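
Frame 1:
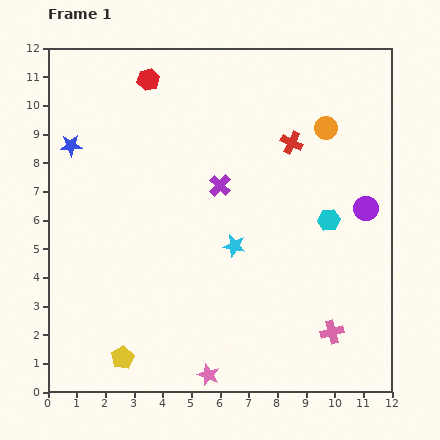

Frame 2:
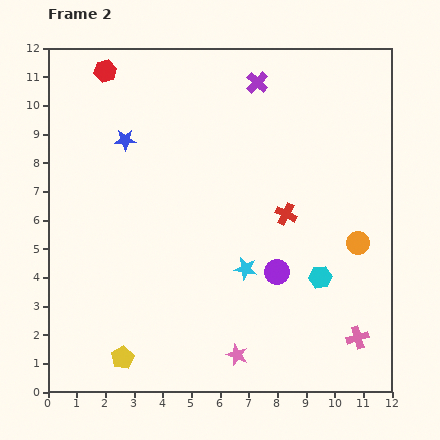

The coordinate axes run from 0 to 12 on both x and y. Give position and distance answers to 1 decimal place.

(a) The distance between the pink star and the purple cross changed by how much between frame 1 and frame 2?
+2.9

Distance in frame 1: 6.6. Distance in frame 2: 9.5.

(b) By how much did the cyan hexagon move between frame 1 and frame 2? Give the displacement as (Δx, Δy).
(-0.3, -2.0)

The cyan hexagon was at (9.8, 6.0) in frame 1 and (9.5, 4.0) in frame 2.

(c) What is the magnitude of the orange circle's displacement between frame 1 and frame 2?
4.1

The orange circle moved from (9.7, 9.2) to (10.8, 5.2), a distance of √(1.1² + 4.0²) ≈ 4.1.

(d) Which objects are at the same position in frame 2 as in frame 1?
the yellow pentagon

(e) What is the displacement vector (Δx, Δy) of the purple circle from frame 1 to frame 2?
(-3.1, -2.2)

The purple circle was at (11.1, 6.4) in frame 1 and (8.0, 4.2) in frame 2.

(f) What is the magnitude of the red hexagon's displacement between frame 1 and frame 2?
1.5

The red hexagon moved from (3.5, 10.9) to (2.0, 11.2), a distance of √(1.5² + 0.3²) ≈ 1.5.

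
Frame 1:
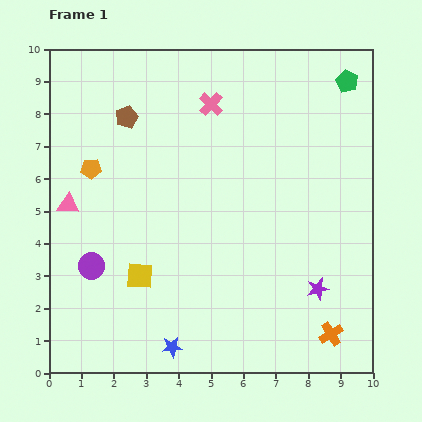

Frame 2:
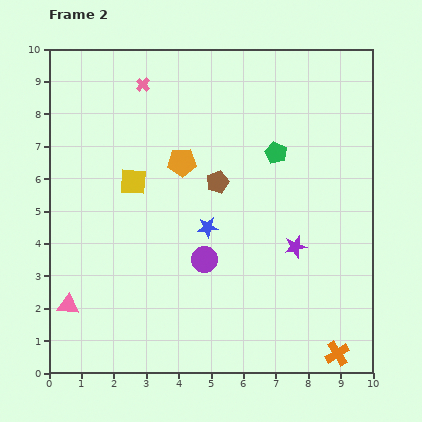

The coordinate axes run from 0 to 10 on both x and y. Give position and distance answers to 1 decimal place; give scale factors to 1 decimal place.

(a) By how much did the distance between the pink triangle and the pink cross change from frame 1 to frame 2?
+1.8

Distance in frame 1: 5.4. Distance in frame 2: 7.2.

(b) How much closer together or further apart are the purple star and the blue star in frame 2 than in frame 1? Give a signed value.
-2.0

Distance in frame 1: 4.8. Distance in frame 2: 2.8.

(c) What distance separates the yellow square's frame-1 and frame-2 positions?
2.9

The yellow square moved from (2.8, 3.0) to (2.6, 5.9), a distance of √(0.2² + 2.9²) ≈ 2.9.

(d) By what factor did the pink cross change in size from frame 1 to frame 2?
0.6×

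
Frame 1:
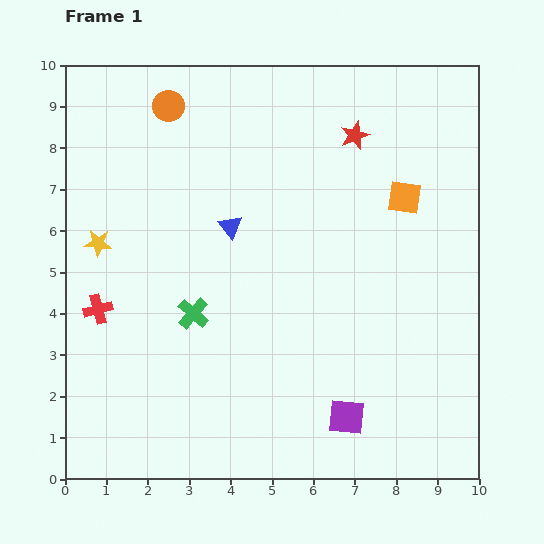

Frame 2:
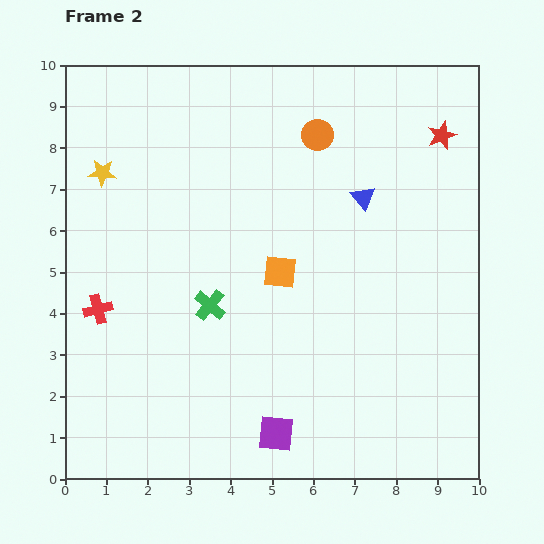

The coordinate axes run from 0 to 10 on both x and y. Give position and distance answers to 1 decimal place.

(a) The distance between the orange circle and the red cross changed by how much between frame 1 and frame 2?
+1.6

Distance in frame 1: 5.2. Distance in frame 2: 6.8.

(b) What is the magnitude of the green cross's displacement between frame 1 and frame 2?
0.4

The green cross moved from (3.1, 4.0) to (3.5, 4.2), a distance of √(0.4² + 0.2²) ≈ 0.4.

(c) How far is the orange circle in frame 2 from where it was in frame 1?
3.7

The orange circle moved from (2.5, 9.0) to (6.1, 8.3), a distance of √(3.6² + 0.7²) ≈ 3.7.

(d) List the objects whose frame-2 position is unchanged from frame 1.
the red cross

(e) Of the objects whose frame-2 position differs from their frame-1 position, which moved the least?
the green cross

(moved 0.4)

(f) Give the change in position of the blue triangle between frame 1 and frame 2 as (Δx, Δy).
(3.2, 0.7)

The blue triangle was at (4.0, 6.1) in frame 1 and (7.2, 6.8) in frame 2.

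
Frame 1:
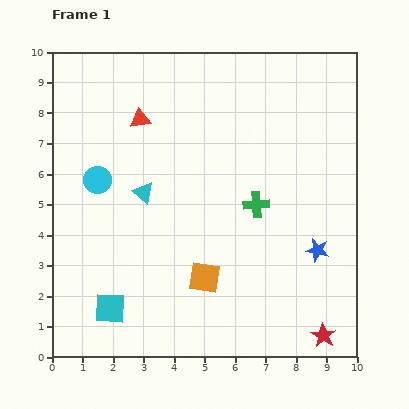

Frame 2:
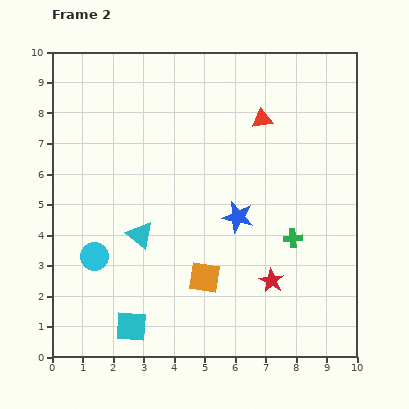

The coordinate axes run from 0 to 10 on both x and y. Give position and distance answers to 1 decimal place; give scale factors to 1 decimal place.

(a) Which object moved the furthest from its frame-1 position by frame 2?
the red triangle

(moved 4.0; next 2.8)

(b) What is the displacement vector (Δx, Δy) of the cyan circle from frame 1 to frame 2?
(-0.1, -2.5)

The cyan circle was at (1.5, 5.8) in frame 1 and (1.4, 3.3) in frame 2.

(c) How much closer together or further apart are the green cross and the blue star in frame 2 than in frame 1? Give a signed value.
-0.6

Distance in frame 1: 2.5. Distance in frame 2: 1.9.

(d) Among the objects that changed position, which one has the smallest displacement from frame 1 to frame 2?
the cyan square

(moved 0.9)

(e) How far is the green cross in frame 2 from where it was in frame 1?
1.6

The green cross moved from (6.7, 5.0) to (7.9, 3.9), a distance of √(1.2² + 1.1²) ≈ 1.6.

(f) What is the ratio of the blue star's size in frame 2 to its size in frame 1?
1.4×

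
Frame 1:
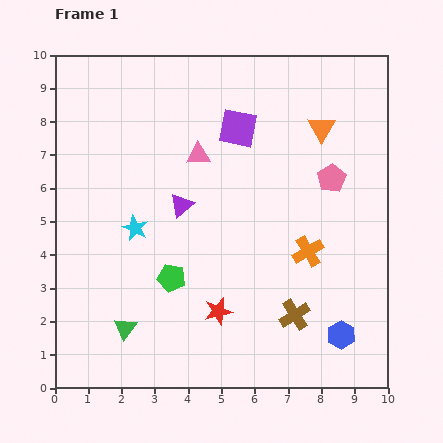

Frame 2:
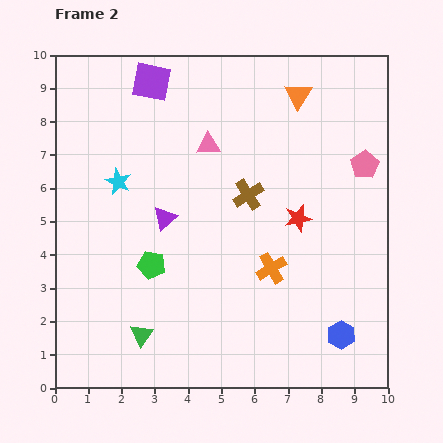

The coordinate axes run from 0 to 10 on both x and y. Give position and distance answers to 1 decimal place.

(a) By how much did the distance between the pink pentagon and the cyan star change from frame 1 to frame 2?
+1.3

Distance in frame 1: 6.1. Distance in frame 2: 7.4.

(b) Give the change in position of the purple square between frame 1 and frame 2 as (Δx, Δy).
(-2.6, 1.4)

The purple square was at (5.5, 7.8) in frame 1 and (2.9, 9.2) in frame 2.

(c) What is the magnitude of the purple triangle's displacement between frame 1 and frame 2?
0.6

The purple triangle moved from (3.8, 5.5) to (3.3, 5.1), a distance of √(0.5² + 0.4²) ≈ 0.6.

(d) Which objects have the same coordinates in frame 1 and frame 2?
the blue hexagon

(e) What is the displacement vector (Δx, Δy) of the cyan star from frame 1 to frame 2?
(-0.5, 1.4)

The cyan star was at (2.4, 4.8) in frame 1 and (1.9, 6.2) in frame 2.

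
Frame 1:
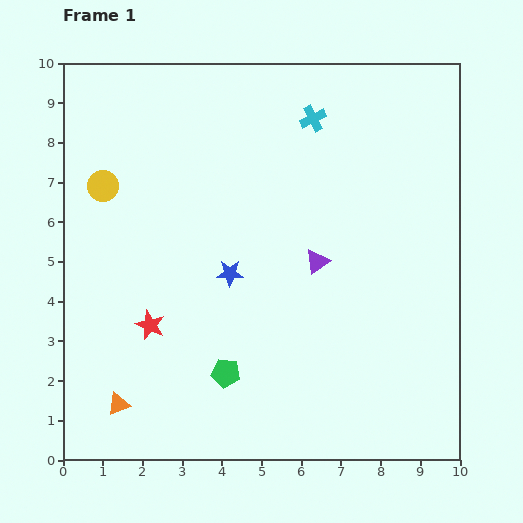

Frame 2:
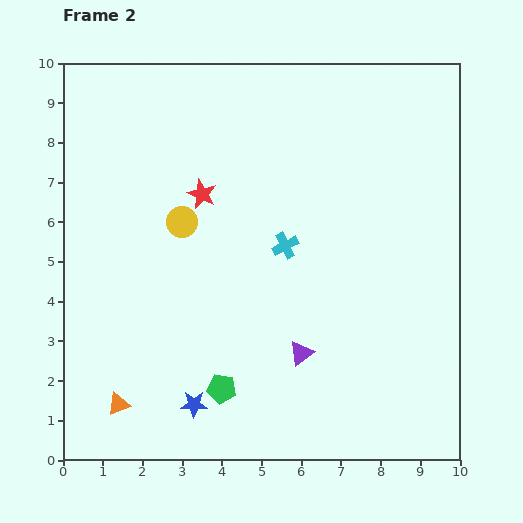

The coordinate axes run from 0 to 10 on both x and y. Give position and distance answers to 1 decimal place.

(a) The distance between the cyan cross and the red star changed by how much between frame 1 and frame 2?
-4.1

Distance in frame 1: 6.6. Distance in frame 2: 2.5.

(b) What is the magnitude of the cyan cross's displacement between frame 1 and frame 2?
3.3

The cyan cross moved from (6.3, 8.6) to (5.6, 5.4), a distance of √(0.7² + 3.2²) ≈ 3.3.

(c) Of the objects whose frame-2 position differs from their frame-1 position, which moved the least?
the green pentagon

(moved 0.4)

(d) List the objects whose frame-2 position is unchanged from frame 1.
the orange triangle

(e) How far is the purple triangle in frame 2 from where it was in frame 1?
2.3

The purple triangle moved from (6.4, 5.0) to (6.0, 2.7), a distance of √(0.4² + 2.3²) ≈ 2.3.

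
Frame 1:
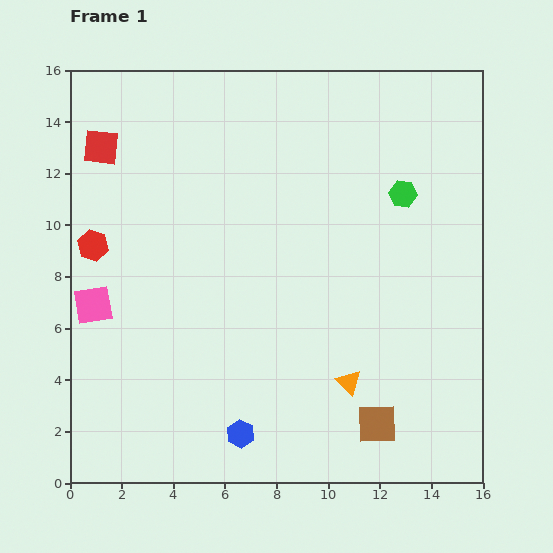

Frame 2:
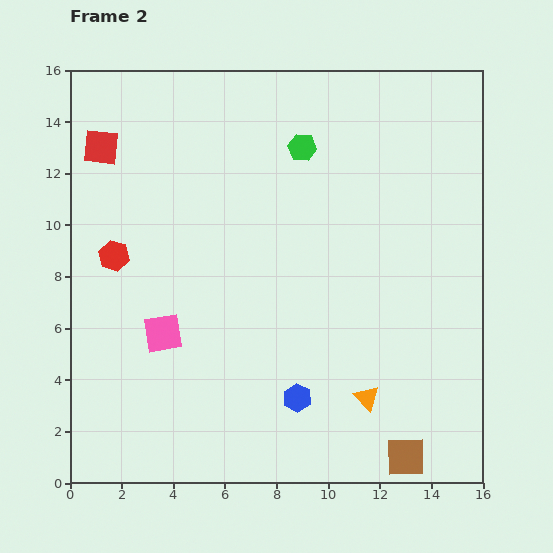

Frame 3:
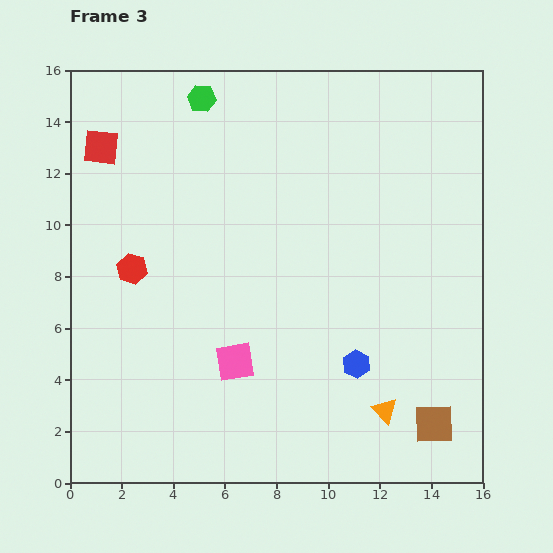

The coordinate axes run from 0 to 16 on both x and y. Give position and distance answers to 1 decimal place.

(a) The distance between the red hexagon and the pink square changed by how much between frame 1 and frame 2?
+1.3

Distance in frame 1: 2.3. Distance in frame 2: 3.6.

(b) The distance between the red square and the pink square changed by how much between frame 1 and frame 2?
+1.5

Distance in frame 1: 6.1. Distance in frame 2: 7.6.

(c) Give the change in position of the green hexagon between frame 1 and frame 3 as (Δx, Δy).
(-7.8, 3.7)

The green hexagon was at (12.9, 11.2) in frame 1 and (5.1, 14.9) in frame 3.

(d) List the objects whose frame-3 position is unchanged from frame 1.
the red square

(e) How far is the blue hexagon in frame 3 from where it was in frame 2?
2.6

The blue hexagon moved from (8.8, 3.3) to (11.1, 4.6), a distance of √(2.3² + 1.3²) ≈ 2.6.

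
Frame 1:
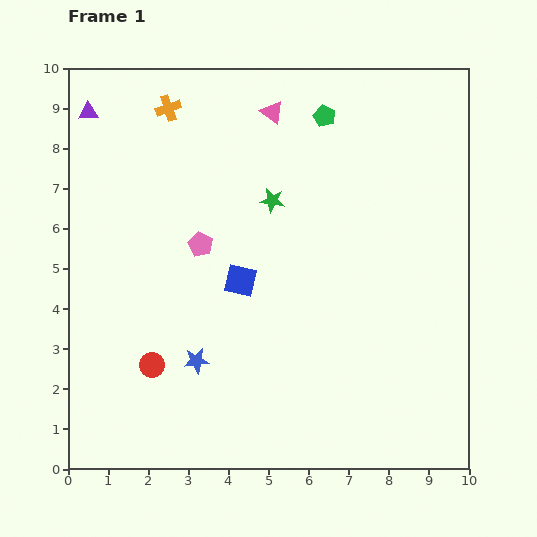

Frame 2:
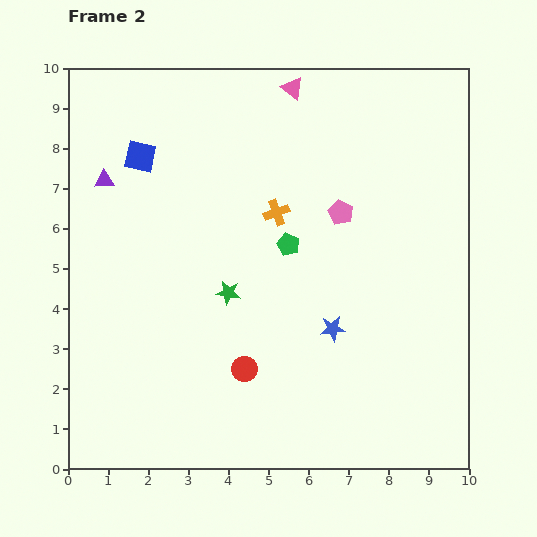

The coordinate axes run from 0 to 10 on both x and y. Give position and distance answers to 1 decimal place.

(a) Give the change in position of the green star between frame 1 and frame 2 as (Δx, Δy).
(-1.1, -2.3)

The green star was at (5.1, 6.7) in frame 1 and (4.0, 4.4) in frame 2.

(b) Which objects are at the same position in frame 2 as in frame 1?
none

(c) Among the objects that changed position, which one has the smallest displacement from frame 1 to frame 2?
the pink triangle

(moved 0.8)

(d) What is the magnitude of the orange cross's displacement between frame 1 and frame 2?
3.7

The orange cross moved from (2.5, 9.0) to (5.2, 6.4), a distance of √(2.7² + 2.6²) ≈ 3.7.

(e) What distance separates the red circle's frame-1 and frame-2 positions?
2.3

The red circle moved from (2.1, 2.6) to (4.4, 2.5), a distance of √(2.3² + 0.1²) ≈ 2.3.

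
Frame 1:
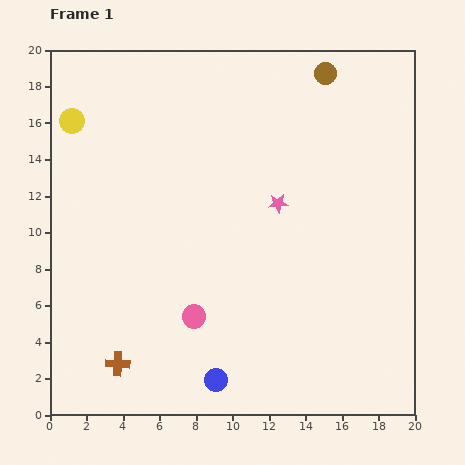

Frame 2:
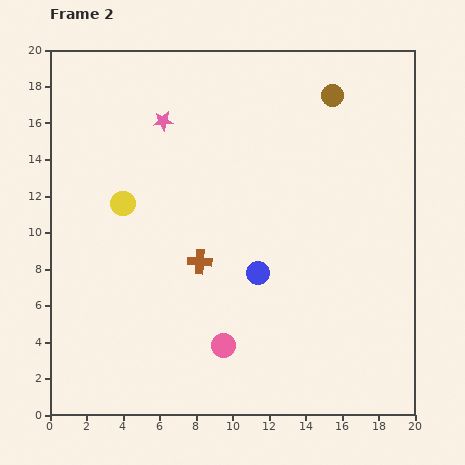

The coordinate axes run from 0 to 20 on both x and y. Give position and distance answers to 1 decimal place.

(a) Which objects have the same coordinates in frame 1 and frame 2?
none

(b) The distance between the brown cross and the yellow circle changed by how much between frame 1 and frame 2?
-8.2

Distance in frame 1: 13.5. Distance in frame 2: 5.3.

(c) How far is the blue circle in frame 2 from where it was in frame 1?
6.3

The blue circle moved from (9.1, 1.9) to (11.4, 7.8), a distance of √(2.3² + 5.9²) ≈ 6.3.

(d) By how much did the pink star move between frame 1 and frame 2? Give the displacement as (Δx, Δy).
(-6.3, 4.5)

The pink star was at (12.5, 11.6) in frame 1 and (6.2, 16.1) in frame 2.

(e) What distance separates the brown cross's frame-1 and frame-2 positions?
7.2

The brown cross moved from (3.7, 2.8) to (8.2, 8.4), a distance of √(4.5² + 5.6²) ≈ 7.2.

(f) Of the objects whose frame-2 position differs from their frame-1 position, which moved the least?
the brown circle

(moved 1.3)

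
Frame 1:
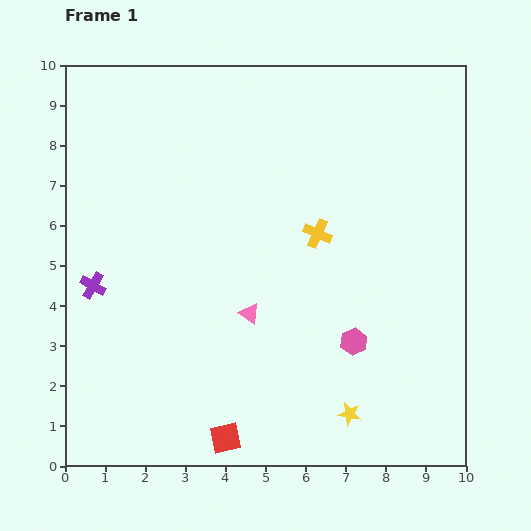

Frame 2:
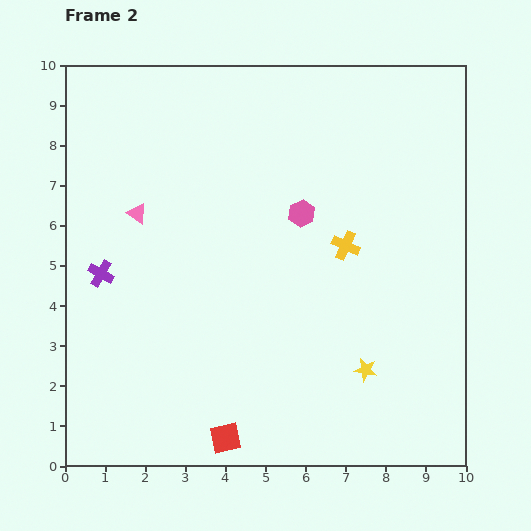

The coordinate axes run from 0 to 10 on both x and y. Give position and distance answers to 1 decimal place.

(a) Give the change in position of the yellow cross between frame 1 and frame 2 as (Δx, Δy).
(0.7, -0.3)

The yellow cross was at (6.3, 5.8) in frame 1 and (7.0, 5.5) in frame 2.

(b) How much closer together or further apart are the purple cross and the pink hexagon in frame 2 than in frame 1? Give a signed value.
-1.4

Distance in frame 1: 6.6. Distance in frame 2: 5.2.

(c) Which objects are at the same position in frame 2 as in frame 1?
the red square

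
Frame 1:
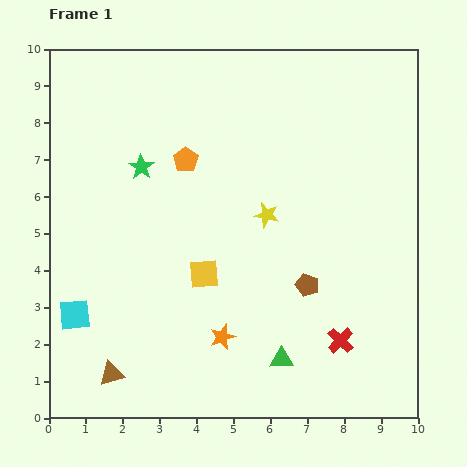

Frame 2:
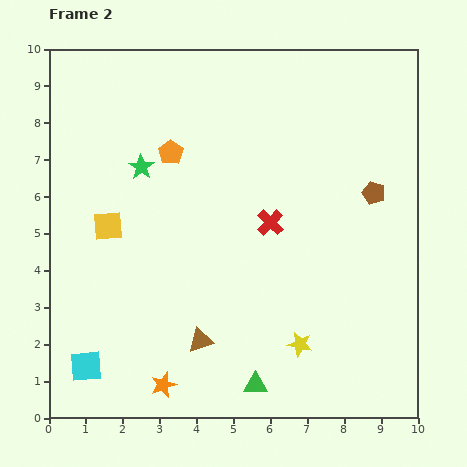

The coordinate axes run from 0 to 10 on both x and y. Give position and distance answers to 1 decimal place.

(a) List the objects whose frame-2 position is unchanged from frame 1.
the green star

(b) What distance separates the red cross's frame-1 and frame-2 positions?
3.7

The red cross moved from (7.9, 2.1) to (6.0, 5.3), a distance of √(1.9² + 3.2²) ≈ 3.7.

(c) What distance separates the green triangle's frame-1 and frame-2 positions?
1.0

The green triangle moved from (6.3, 1.6) to (5.6, 0.9), a distance of √(0.7² + 0.7²) ≈ 1.0.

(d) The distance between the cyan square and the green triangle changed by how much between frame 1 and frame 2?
-1.1

Distance in frame 1: 5.7. Distance in frame 2: 4.6.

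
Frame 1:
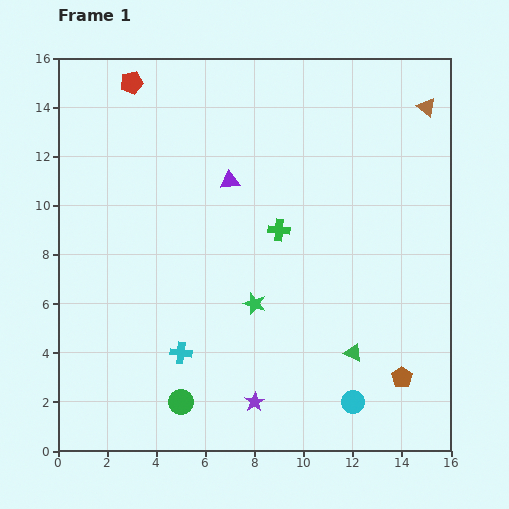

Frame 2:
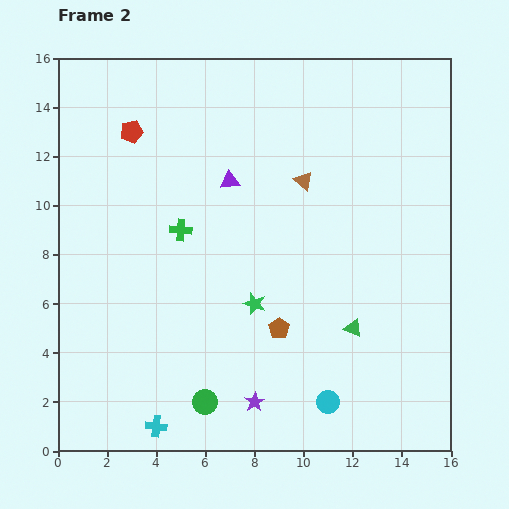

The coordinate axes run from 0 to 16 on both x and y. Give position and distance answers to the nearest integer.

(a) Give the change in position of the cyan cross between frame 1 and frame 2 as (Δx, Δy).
(-1, -3)

The cyan cross was at (5, 4) in frame 1 and (4, 1) in frame 2.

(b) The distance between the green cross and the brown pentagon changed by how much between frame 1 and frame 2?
-2

Distance in frame 1: 8. Distance in frame 2: 6.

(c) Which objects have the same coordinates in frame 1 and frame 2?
the purple triangle, the green star, the purple star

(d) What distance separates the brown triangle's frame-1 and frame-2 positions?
6

The brown triangle moved from (15, 14) to (10, 11), a distance of √(5² + 3²) ≈ 6.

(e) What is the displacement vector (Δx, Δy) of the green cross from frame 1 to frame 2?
(-4, 0)

The green cross was at (9, 9) in frame 1 and (5, 9) in frame 2.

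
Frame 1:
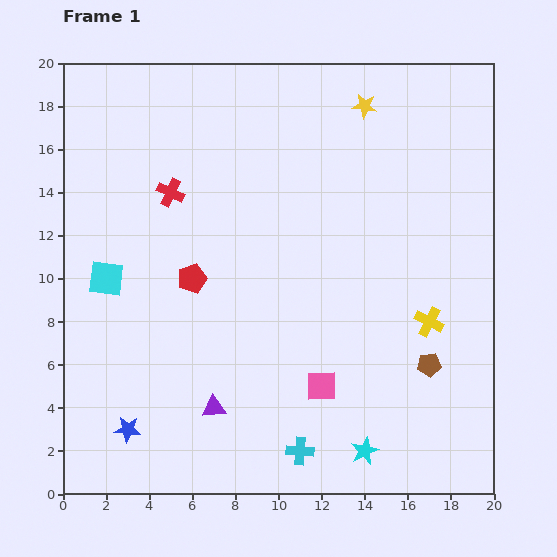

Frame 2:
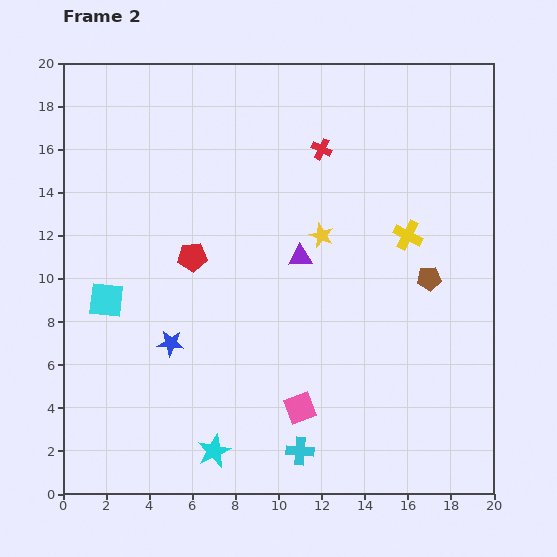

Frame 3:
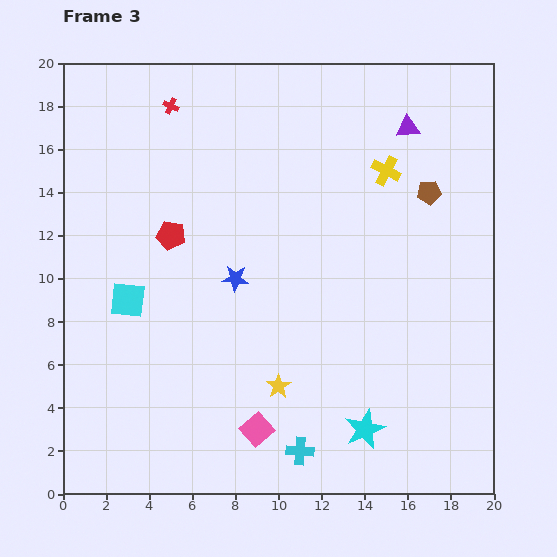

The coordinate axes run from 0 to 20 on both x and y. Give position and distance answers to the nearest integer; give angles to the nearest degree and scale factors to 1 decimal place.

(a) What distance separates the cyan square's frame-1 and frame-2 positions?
1

The cyan square moved from (2, 10) to (2, 9), a distance of √(0² + 1²) ≈ 1.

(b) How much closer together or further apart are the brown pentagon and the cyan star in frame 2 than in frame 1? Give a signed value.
+8

Distance in frame 1: 5. Distance in frame 2: 13.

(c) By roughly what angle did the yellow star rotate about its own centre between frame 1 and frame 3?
30° clockwise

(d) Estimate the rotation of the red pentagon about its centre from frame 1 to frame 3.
30° clockwise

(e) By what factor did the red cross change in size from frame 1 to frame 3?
0.6×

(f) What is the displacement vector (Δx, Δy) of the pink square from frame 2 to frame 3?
(-2, -1)

The pink square was at (11, 4) in frame 2 and (9, 3) in frame 3.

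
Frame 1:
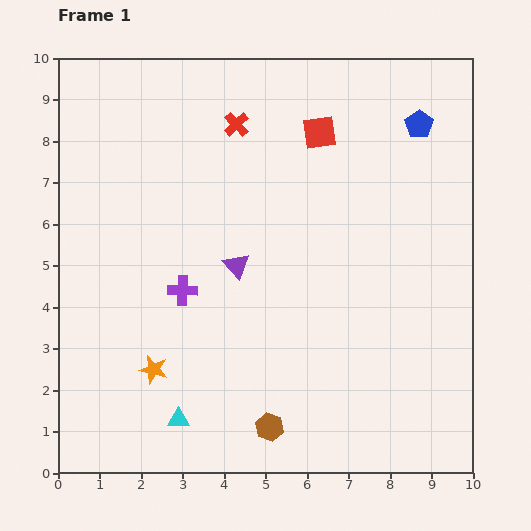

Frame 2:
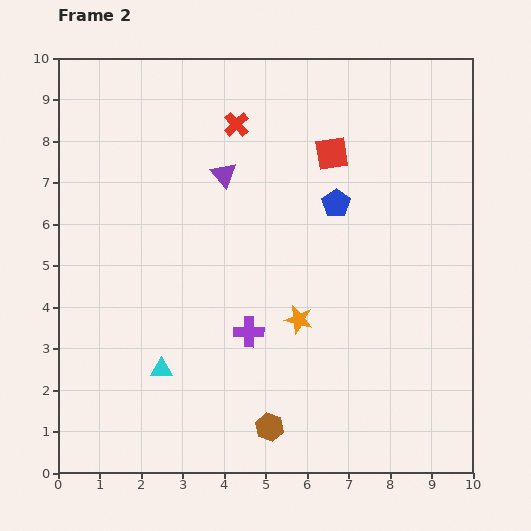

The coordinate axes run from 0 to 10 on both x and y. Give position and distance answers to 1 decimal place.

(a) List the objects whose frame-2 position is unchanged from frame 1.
the red cross, the brown hexagon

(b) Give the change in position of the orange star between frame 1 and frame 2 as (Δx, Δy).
(3.5, 1.2)

The orange star was at (2.3, 2.5) in frame 1 and (5.8, 3.7) in frame 2.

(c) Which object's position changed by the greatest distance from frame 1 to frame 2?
the orange star

(moved 3.7; next 2.8)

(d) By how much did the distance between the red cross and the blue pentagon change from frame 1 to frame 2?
-1.3

Distance in frame 1: 4.4. Distance in frame 2: 3.1.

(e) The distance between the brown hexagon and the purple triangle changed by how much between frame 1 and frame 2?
+2.2

Distance in frame 1: 4.0. Distance in frame 2: 6.2.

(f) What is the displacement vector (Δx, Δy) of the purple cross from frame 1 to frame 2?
(1.6, -1.0)

The purple cross was at (3.0, 4.4) in frame 1 and (4.6, 3.4) in frame 2.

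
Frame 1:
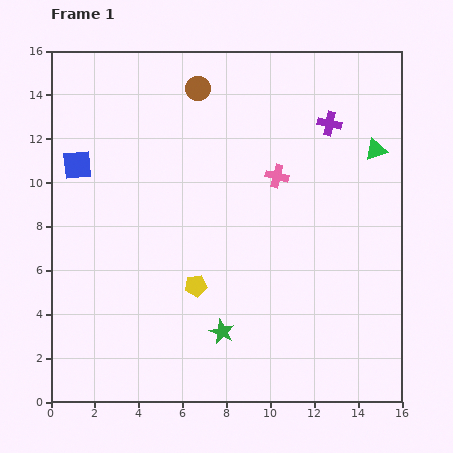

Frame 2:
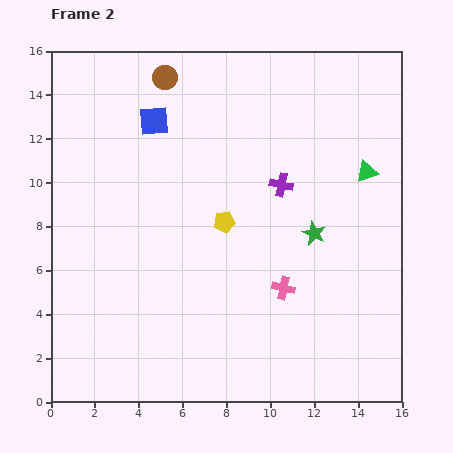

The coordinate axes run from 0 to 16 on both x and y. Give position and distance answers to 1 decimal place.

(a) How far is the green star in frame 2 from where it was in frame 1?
6.2

The green star moved from (7.8, 3.2) to (12.0, 7.7), a distance of √(4.2² + 4.5²) ≈ 6.2.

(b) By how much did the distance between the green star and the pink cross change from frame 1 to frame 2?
-4.6

Distance in frame 1: 7.5. Distance in frame 2: 2.9.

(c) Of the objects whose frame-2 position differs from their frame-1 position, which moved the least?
the green triangle

(moved 1.1)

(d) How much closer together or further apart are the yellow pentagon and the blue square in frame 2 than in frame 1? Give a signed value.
-2.1

Distance in frame 1: 7.7. Distance in frame 2: 5.6.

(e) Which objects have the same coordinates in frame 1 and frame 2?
none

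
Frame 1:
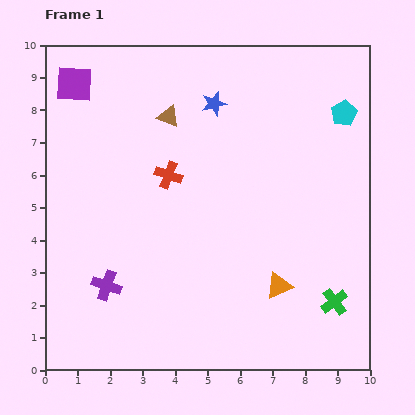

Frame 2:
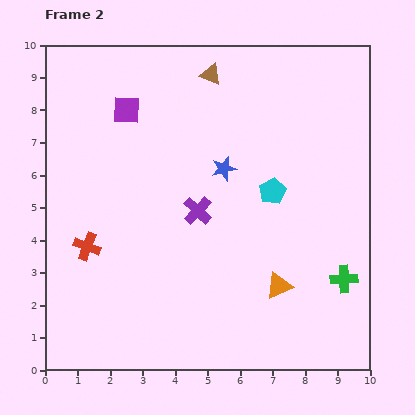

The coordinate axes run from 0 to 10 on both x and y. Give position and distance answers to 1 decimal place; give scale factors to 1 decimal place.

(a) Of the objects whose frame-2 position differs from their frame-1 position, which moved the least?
the green cross

(moved 0.8)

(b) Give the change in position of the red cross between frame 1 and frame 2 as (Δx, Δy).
(-2.5, -2.2)

The red cross was at (3.8, 6.0) in frame 1 and (1.3, 3.8) in frame 2.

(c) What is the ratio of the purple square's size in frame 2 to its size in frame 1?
0.8×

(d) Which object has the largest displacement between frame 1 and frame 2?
the purple cross

(moved 3.6; next 3.3)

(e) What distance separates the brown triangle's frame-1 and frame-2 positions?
1.8

The brown triangle moved from (3.8, 7.8) to (5.1, 9.1), a distance of √(1.3² + 1.3²) ≈ 1.8.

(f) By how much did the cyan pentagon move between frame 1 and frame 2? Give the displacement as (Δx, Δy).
(-2.2, -2.4)

The cyan pentagon was at (9.2, 7.9) in frame 1 and (7.0, 5.5) in frame 2.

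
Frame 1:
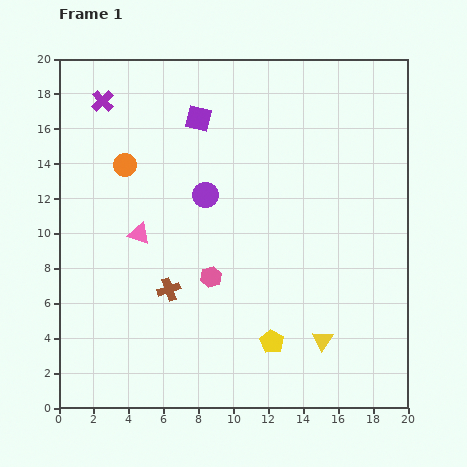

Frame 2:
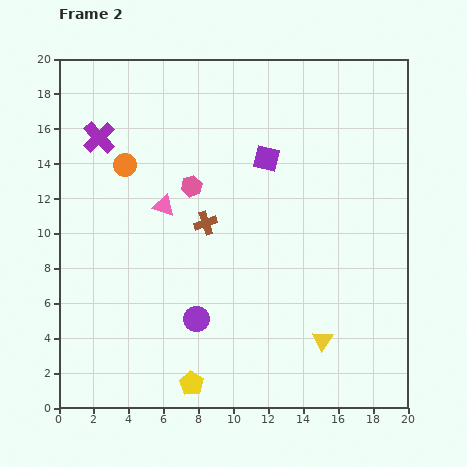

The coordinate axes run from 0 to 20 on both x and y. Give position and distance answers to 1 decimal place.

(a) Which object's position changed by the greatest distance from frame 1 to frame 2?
the purple circle

(moved 7.1; next 5.3)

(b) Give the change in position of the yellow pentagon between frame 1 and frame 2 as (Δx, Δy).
(-4.6, -2.4)

The yellow pentagon was at (12.2, 3.8) in frame 1 and (7.6, 1.4) in frame 2.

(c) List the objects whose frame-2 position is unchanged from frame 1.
the orange circle, the yellow triangle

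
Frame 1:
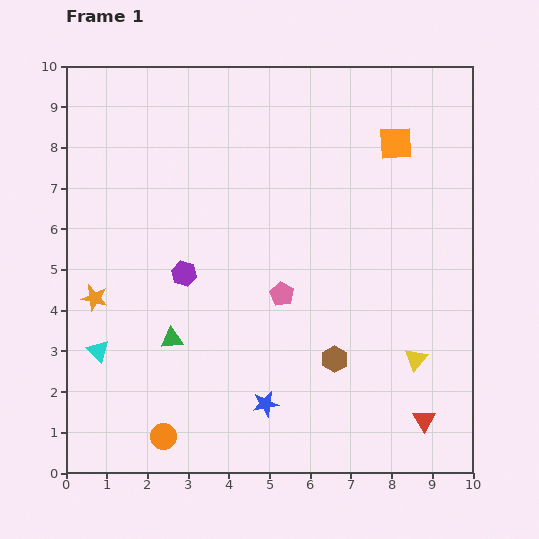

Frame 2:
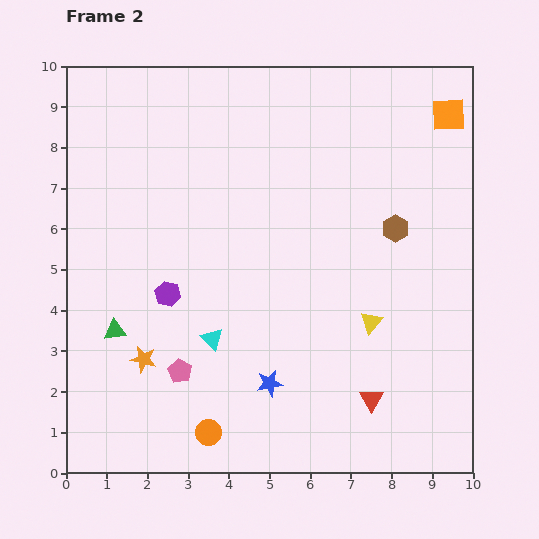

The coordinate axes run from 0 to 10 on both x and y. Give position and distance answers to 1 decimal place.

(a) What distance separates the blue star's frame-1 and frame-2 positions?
0.5

The blue star moved from (4.9, 1.7) to (5.0, 2.2), a distance of √(0.1² + 0.5²) ≈ 0.5.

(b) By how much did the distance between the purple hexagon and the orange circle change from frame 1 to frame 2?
-0.5

Distance in frame 1: 4.0. Distance in frame 2: 3.5.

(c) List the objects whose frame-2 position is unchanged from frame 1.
none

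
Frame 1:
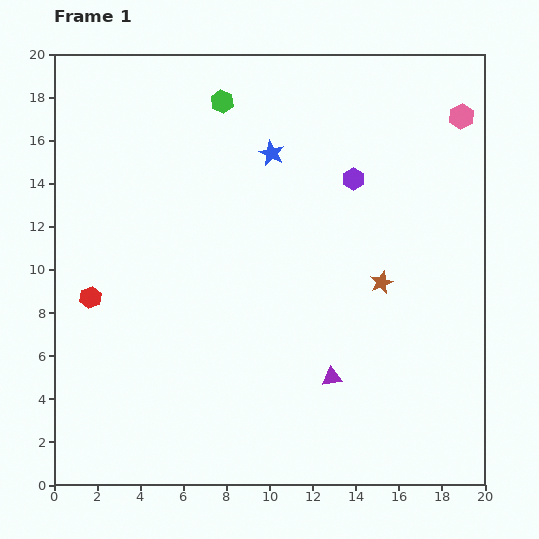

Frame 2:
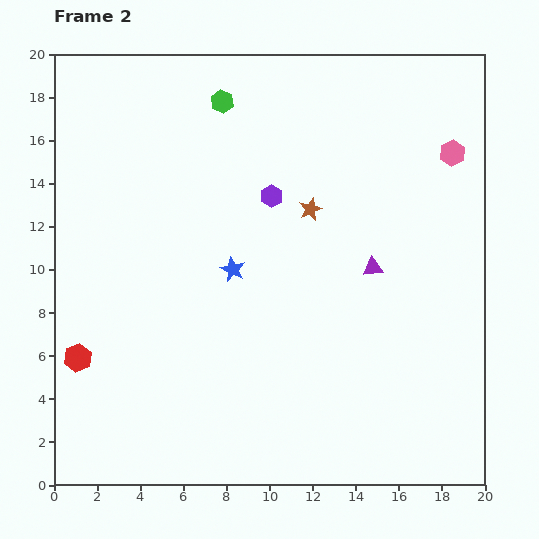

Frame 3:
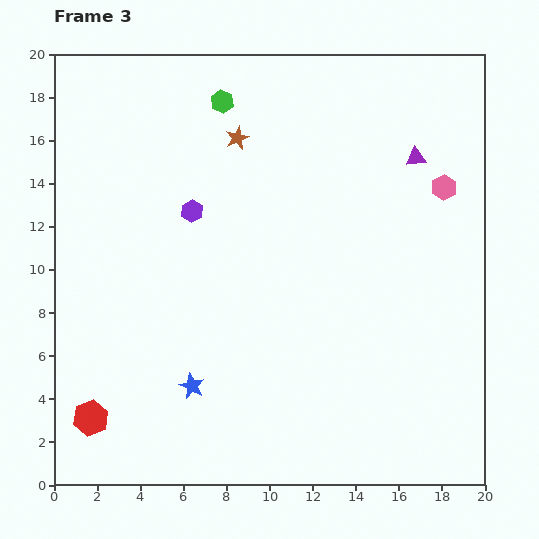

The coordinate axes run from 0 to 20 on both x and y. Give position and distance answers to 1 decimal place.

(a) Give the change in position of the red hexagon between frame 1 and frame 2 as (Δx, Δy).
(-0.6, -2.8)

The red hexagon was at (1.7, 8.7) in frame 1 and (1.1, 5.9) in frame 2.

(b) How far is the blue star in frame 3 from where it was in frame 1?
11.4

The blue star moved from (10.1, 15.4) to (6.4, 4.6), a distance of √(3.7² + 10.8²) ≈ 11.4.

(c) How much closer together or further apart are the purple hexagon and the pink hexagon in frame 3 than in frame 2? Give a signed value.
+3.2

Distance in frame 2: 8.6. Distance in frame 3: 11.8.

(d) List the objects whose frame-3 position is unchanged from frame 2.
the green hexagon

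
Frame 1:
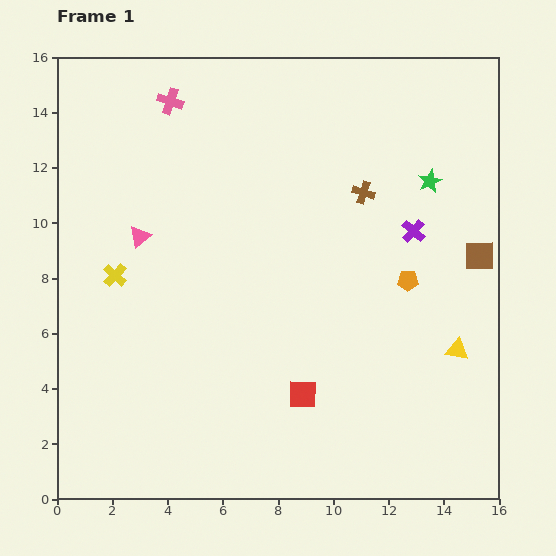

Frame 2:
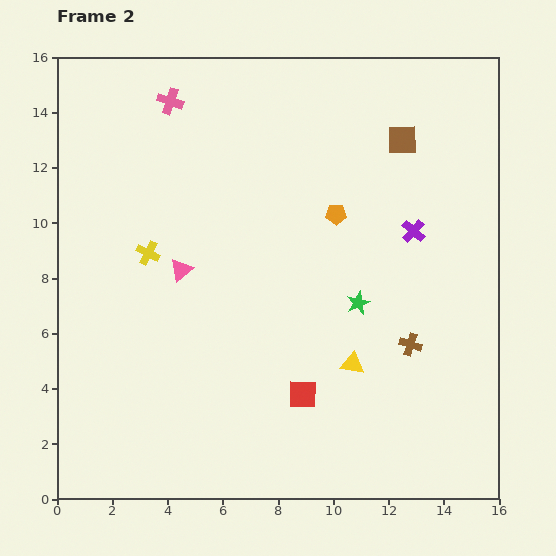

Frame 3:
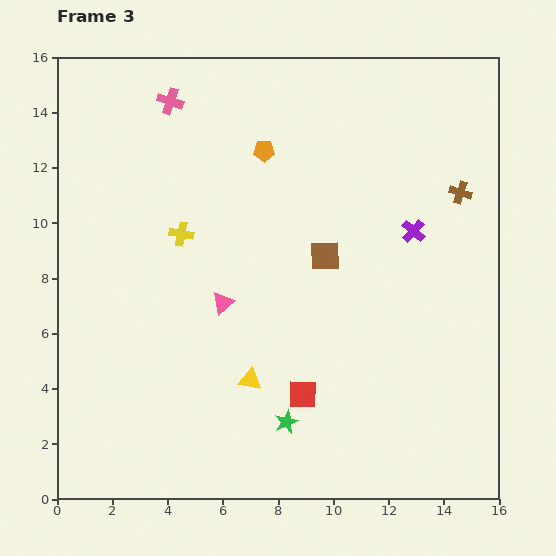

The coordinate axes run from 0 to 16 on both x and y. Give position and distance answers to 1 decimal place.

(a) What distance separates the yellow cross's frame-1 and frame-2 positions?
1.4

The yellow cross moved from (2.1, 8.1) to (3.3, 8.9), a distance of √(1.2² + 0.8²) ≈ 1.4.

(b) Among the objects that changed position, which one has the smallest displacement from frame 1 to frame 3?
the yellow cross

(moved 2.8)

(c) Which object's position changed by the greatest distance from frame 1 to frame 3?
the green star

(moved 10.1; next 7.6)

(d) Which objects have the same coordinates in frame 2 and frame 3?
the pink cross, the purple cross, the red square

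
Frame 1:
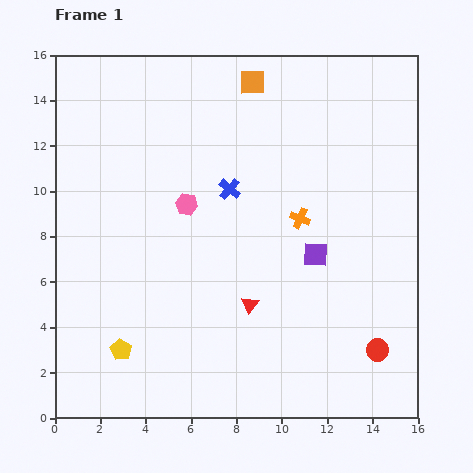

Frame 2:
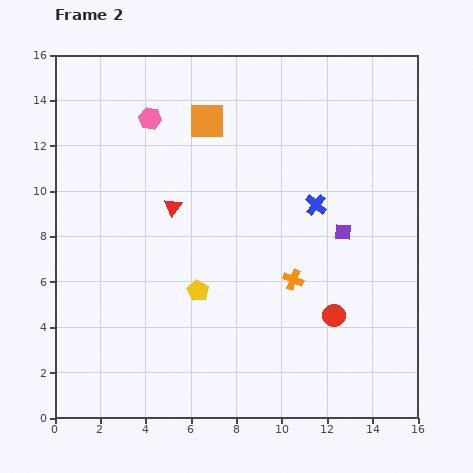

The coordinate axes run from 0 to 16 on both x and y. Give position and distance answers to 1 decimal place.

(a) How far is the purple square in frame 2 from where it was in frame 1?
1.6

The purple square moved from (11.5, 7.2) to (12.7, 8.2), a distance of √(1.2² + 1.0²) ≈ 1.6.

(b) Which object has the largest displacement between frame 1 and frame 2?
the red triangle

(moved 5.5; next 4.3)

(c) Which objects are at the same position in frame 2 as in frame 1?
none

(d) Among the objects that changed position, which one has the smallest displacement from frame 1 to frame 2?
the purple square

(moved 1.6)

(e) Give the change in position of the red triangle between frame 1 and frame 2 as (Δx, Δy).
(-3.4, 4.3)

The red triangle was at (8.6, 5.0) in frame 1 and (5.2, 9.3) in frame 2.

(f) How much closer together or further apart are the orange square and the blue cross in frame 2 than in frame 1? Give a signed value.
+1.3

Distance in frame 1: 4.8. Distance in frame 2: 6.1.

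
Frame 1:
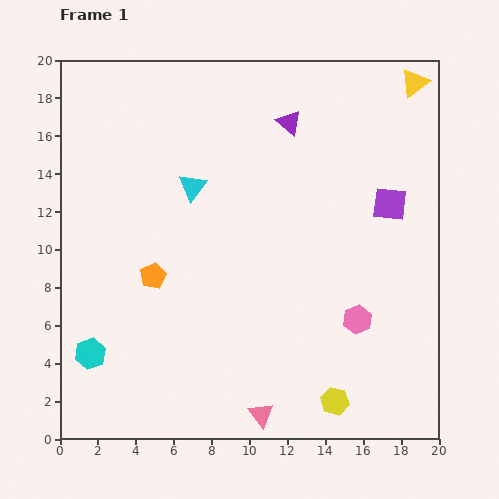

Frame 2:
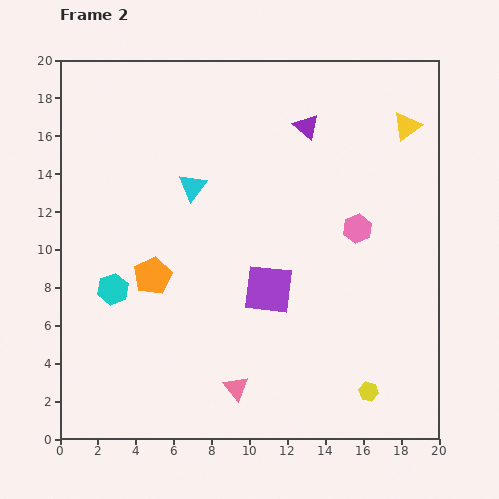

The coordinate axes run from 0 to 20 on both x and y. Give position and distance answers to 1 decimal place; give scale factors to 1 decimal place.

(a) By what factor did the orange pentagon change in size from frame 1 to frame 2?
1.4×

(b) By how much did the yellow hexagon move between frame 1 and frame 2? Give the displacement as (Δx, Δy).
(1.8, 0.5)

The yellow hexagon was at (14.5, 2.0) in frame 1 and (16.3, 2.5) in frame 2.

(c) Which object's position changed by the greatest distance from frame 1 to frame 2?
the purple square

(moved 7.8; next 4.8)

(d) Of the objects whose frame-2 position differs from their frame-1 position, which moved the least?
the purple triangle

(moved 0.9)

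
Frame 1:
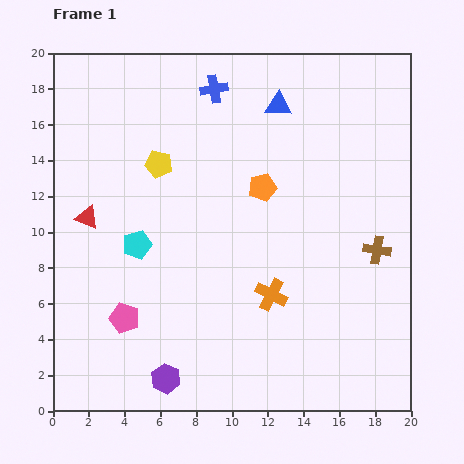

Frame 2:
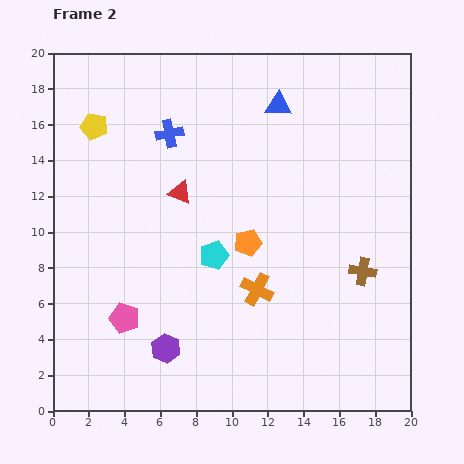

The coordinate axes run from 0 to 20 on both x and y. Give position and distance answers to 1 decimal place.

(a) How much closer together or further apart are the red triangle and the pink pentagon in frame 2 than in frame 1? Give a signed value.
+1.7

Distance in frame 1: 6.0. Distance in frame 2: 7.7.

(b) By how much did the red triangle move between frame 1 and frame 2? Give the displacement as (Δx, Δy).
(5.2, 1.4)

The red triangle was at (1.9, 10.8) in frame 1 and (7.1, 12.2) in frame 2.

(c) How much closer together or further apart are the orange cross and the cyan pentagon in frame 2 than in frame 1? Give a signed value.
-4.9

Distance in frame 1: 8.0. Distance in frame 2: 3.1.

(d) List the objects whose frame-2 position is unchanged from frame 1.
the blue triangle, the pink pentagon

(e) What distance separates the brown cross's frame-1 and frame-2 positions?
1.4

The brown cross moved from (18.1, 9.0) to (17.3, 7.8), a distance of √(0.8² + 1.2²) ≈ 1.4.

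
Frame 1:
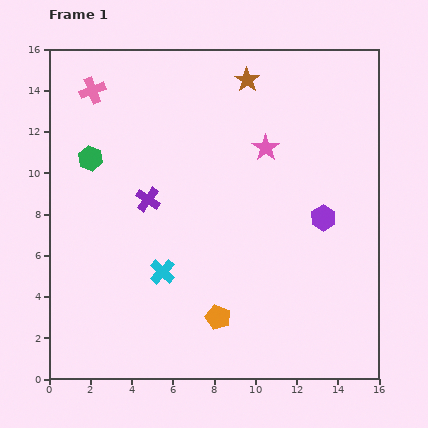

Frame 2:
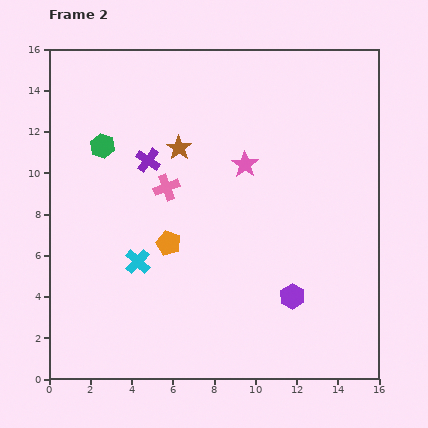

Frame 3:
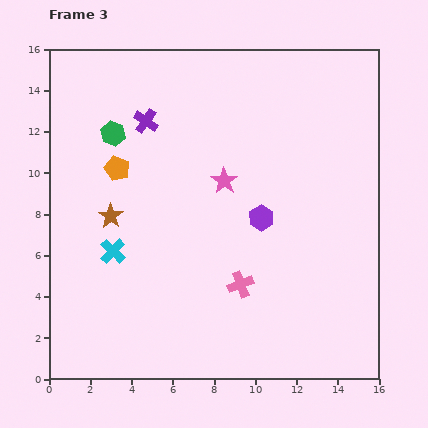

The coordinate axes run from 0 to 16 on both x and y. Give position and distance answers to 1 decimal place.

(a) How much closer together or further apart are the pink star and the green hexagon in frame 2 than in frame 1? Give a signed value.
-1.5

Distance in frame 1: 8.5. Distance in frame 2: 7.0.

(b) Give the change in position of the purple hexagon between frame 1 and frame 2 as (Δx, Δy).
(-1.5, -3.8)

The purple hexagon was at (13.3, 7.8) in frame 1 and (11.8, 4.0) in frame 2.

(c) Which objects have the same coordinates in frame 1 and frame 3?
none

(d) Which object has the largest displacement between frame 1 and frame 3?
the pink cross

(moved 11.8; next 9.3)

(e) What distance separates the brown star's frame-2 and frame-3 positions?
4.7

The brown star moved from (6.3, 11.2) to (3.0, 7.9), a distance of √(3.3² + 3.3²) ≈ 4.7.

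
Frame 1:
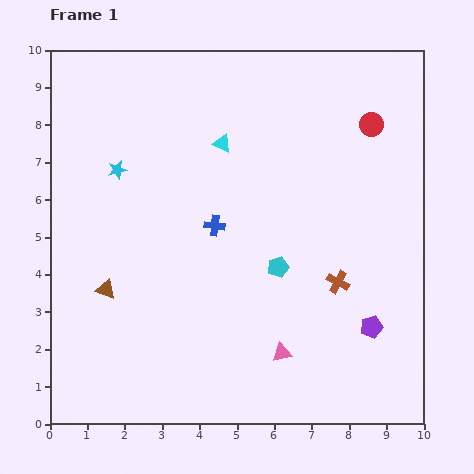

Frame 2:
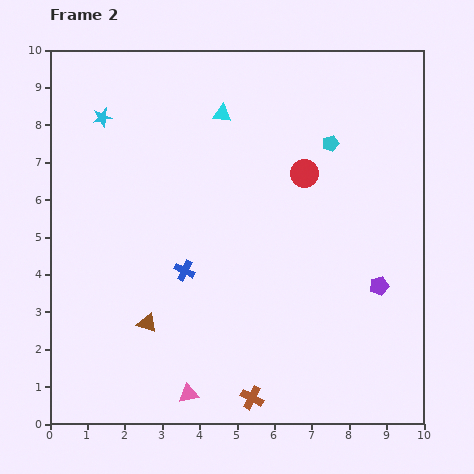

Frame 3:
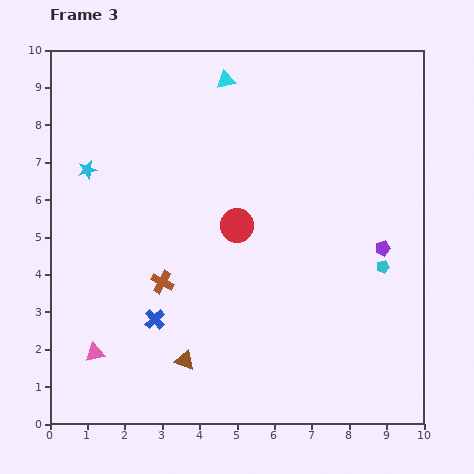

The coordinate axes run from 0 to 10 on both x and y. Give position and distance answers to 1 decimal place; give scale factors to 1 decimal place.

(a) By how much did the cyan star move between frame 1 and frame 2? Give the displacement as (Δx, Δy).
(-0.4, 1.4)

The cyan star was at (1.8, 6.8) in frame 1 and (1.4, 8.2) in frame 2.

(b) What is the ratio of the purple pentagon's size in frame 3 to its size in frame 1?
0.7×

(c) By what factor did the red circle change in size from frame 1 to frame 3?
1.4×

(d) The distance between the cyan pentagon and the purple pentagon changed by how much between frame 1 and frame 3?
-2.5

Distance in frame 1: 3.0. Distance in frame 3: 0.5.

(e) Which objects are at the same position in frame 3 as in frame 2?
none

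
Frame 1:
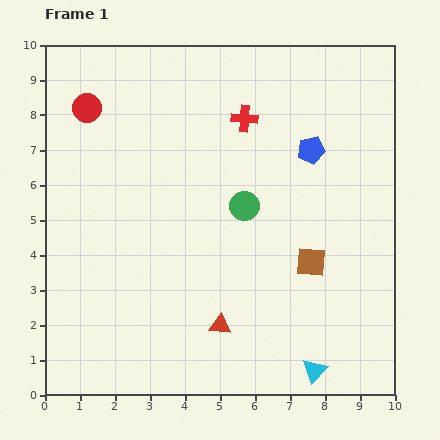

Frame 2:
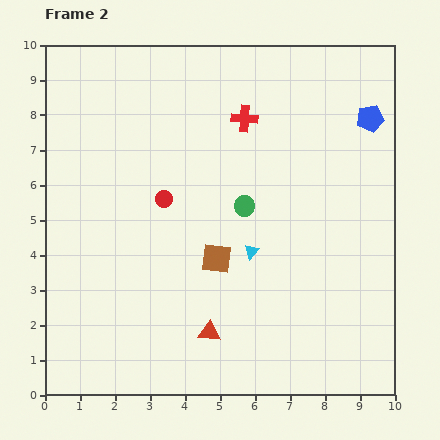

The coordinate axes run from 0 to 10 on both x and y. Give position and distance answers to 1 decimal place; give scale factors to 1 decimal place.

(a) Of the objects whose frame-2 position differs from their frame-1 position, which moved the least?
the red triangle

(moved 0.4)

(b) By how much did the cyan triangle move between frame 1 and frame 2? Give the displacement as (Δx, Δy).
(-1.8, 3.4)

The cyan triangle was at (7.7, 0.7) in frame 1 and (5.9, 4.1) in frame 2.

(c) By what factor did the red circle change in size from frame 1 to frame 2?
0.6×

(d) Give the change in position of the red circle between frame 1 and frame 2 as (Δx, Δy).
(2.2, -2.6)

The red circle was at (1.2, 8.2) in frame 1 and (3.4, 5.6) in frame 2.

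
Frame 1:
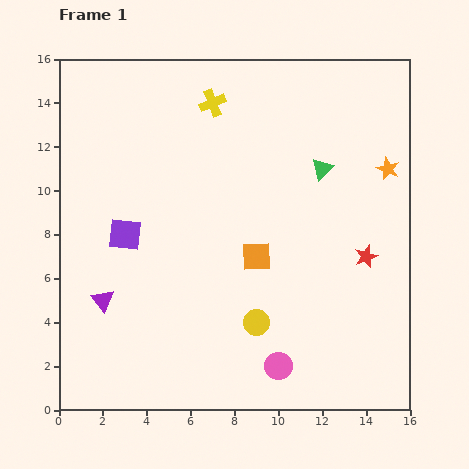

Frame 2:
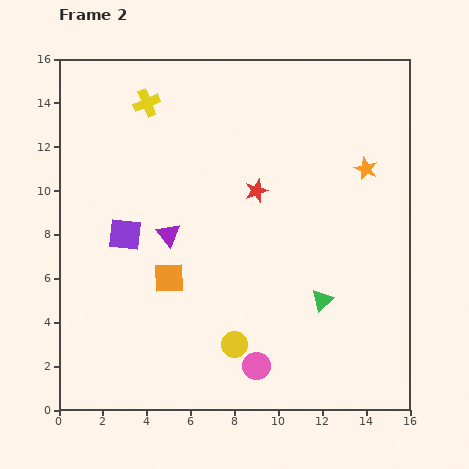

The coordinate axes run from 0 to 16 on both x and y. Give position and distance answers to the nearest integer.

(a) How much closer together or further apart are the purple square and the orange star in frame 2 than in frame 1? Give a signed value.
-1

Distance in frame 1: 12. Distance in frame 2: 11.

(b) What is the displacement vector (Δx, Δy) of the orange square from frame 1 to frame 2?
(-4, -1)

The orange square was at (9, 7) in frame 1 and (5, 6) in frame 2.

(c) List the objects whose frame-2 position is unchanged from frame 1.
the purple square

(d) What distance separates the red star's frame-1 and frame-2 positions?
6

The red star moved from (14, 7) to (9, 10), a distance of √(5² + 3²) ≈ 6.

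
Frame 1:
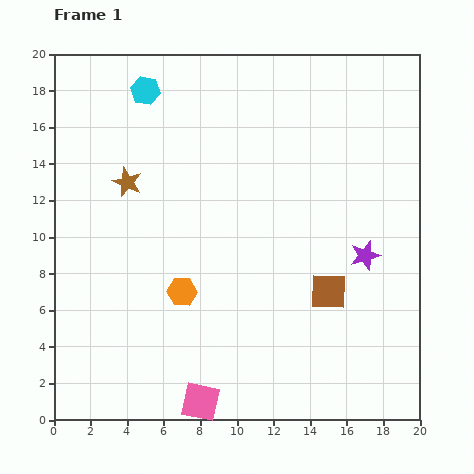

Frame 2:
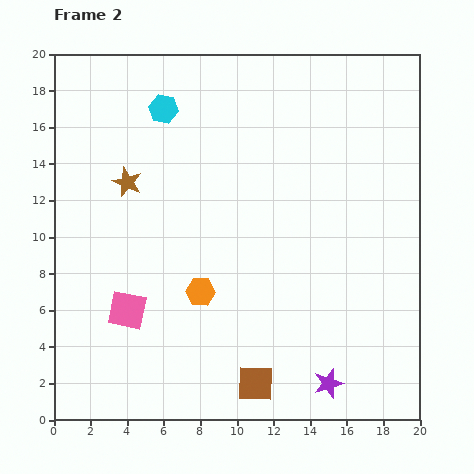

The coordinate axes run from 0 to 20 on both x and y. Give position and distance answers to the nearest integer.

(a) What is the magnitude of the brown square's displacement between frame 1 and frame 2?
6

The brown square moved from (15, 7) to (11, 2), a distance of √(4² + 5²) ≈ 6.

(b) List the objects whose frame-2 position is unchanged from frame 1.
the brown star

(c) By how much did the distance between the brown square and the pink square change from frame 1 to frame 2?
-1

Distance in frame 1: 9. Distance in frame 2: 8.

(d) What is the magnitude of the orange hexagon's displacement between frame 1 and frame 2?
1

The orange hexagon moved from (7, 7) to (8, 7), a distance of √(1² + 0²) ≈ 1.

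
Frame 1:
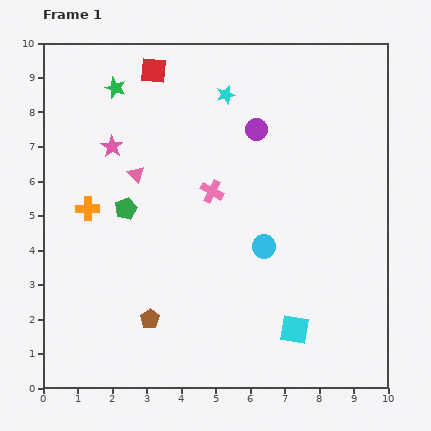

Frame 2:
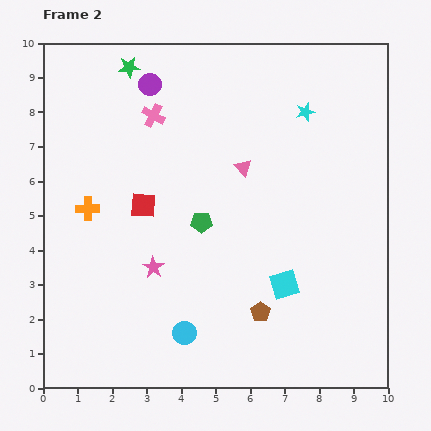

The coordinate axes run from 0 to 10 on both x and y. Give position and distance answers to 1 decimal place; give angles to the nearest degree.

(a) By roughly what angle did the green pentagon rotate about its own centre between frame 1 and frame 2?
24° clockwise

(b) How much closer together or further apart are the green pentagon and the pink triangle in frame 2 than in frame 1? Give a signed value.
+1.0

Distance in frame 1: 1.0. Distance in frame 2: 2.0.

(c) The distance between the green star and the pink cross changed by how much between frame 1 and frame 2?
-2.5

Distance in frame 1: 4.1. Distance in frame 2: 1.6.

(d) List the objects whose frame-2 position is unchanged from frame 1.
the orange cross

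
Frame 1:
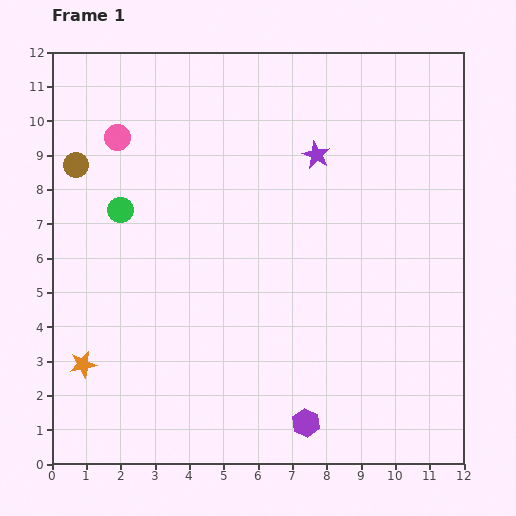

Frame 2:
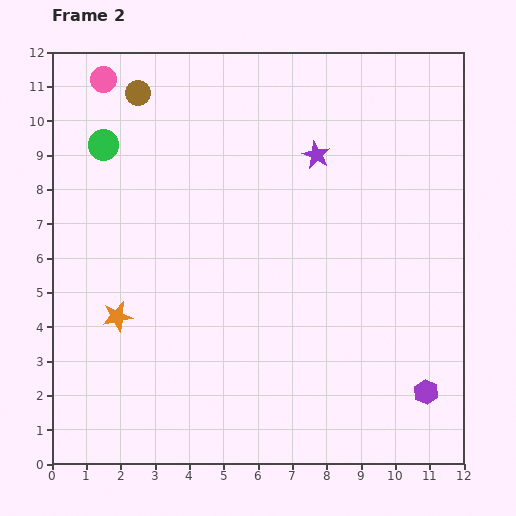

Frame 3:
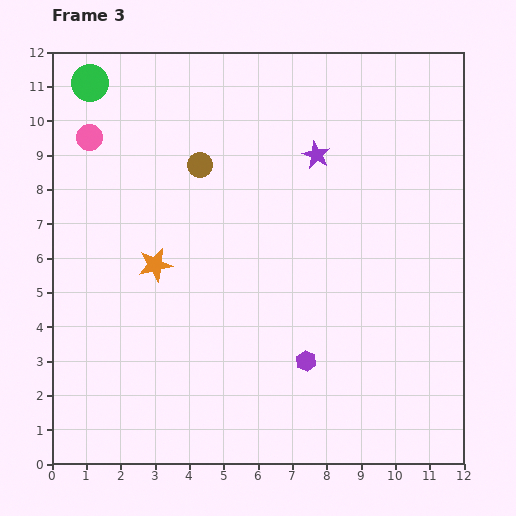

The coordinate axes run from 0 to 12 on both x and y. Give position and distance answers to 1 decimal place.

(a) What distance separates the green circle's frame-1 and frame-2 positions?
2.0

The green circle moved from (2.0, 7.4) to (1.5, 9.3), a distance of √(0.5² + 1.9²) ≈ 2.0.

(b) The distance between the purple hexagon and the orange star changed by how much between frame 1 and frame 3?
-1.5

Distance in frame 1: 6.7. Distance in frame 3: 5.2.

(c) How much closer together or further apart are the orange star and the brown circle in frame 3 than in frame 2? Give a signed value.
-3.3

Distance in frame 2: 6.5. Distance in frame 3: 3.2.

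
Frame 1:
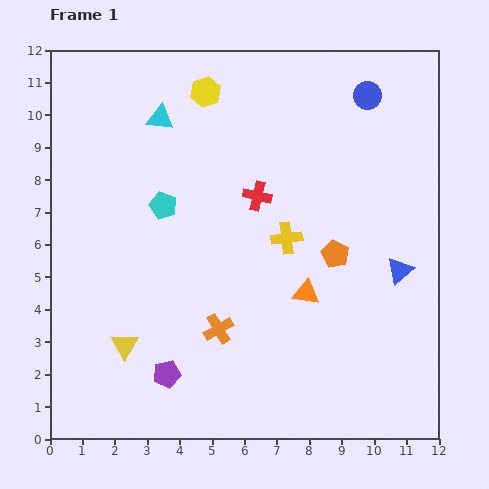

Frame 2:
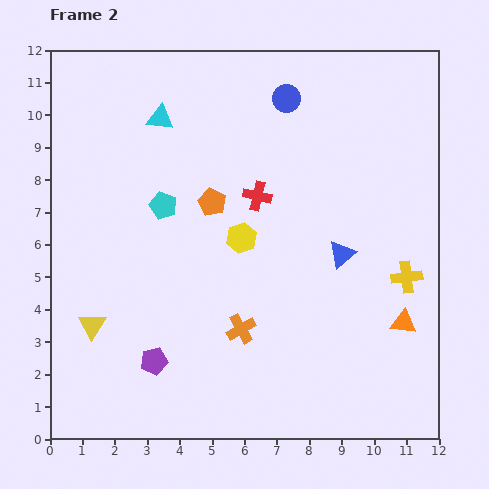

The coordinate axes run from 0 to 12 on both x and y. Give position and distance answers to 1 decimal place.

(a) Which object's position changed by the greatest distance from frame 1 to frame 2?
the yellow hexagon

(moved 4.6; next 4.1)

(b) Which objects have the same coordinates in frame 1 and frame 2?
the cyan triangle, the cyan pentagon, the red cross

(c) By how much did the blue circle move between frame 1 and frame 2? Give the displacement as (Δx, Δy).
(-2.5, -0.1)

The blue circle was at (9.8, 10.6) in frame 1 and (7.3, 10.5) in frame 2.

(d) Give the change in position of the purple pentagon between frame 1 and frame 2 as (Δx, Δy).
(-0.4, 0.4)

The purple pentagon was at (3.6, 2.0) in frame 1 and (3.2, 2.4) in frame 2.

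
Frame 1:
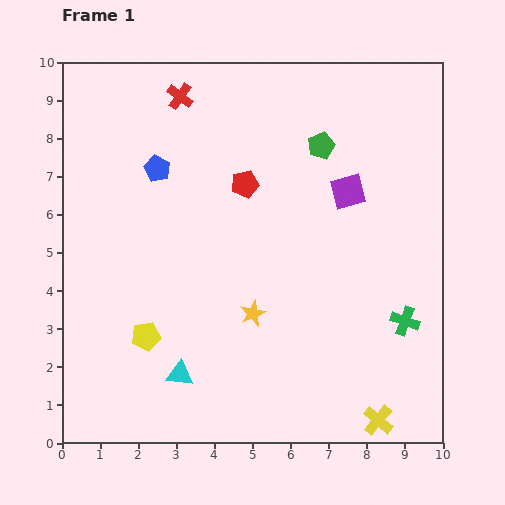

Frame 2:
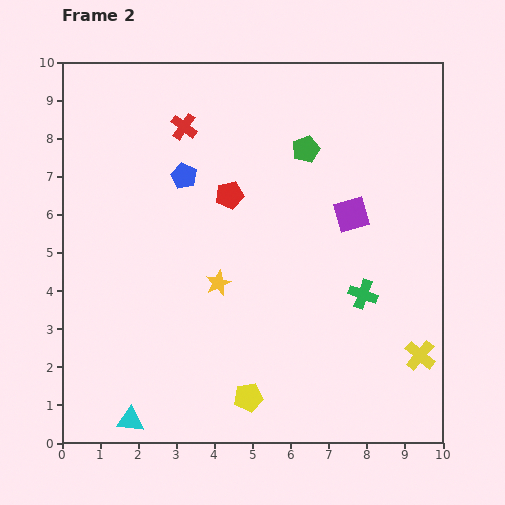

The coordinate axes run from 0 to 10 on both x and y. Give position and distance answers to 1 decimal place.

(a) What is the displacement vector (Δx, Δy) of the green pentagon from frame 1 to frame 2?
(-0.4, -0.1)

The green pentagon was at (6.8, 7.8) in frame 1 and (6.4, 7.7) in frame 2.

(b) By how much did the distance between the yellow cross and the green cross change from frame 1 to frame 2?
-0.5

Distance in frame 1: 2.7. Distance in frame 2: 2.2.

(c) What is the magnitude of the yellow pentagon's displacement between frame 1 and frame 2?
3.1

The yellow pentagon moved from (2.2, 2.8) to (4.9, 1.2), a distance of √(2.7² + 1.6²) ≈ 3.1.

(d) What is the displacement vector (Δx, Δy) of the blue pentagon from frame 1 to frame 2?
(0.7, -0.2)

The blue pentagon was at (2.5, 7.2) in frame 1 and (3.2, 7.0) in frame 2.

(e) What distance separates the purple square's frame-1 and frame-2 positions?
0.6

The purple square moved from (7.5, 6.6) to (7.6, 6.0), a distance of √(0.1² + 0.6²) ≈ 0.6.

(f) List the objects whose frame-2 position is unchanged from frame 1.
none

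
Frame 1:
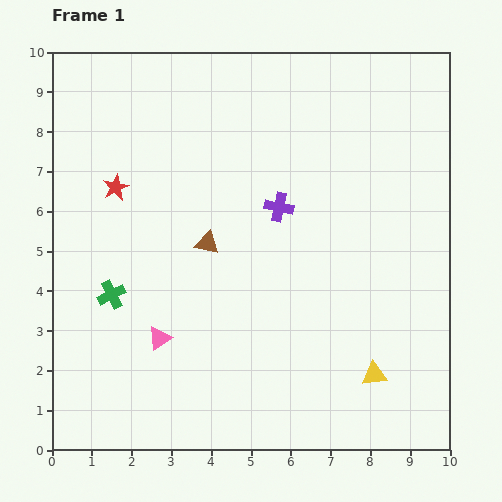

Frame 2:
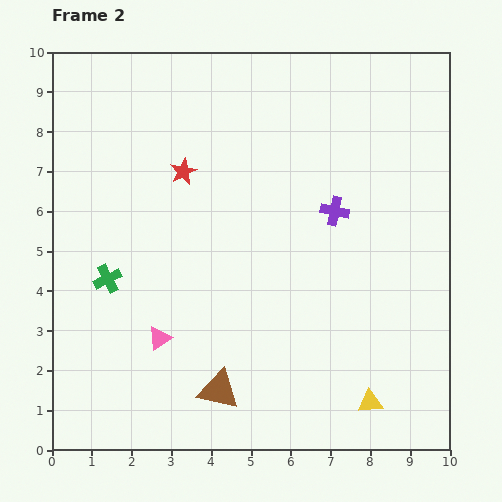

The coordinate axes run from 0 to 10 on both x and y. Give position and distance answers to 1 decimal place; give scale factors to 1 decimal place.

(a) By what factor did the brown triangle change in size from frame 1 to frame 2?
1.7×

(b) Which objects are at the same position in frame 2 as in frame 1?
the pink triangle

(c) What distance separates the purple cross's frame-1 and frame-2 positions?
1.4

The purple cross moved from (5.7, 6.1) to (7.1, 6.0), a distance of √(1.4² + 0.1²) ≈ 1.4.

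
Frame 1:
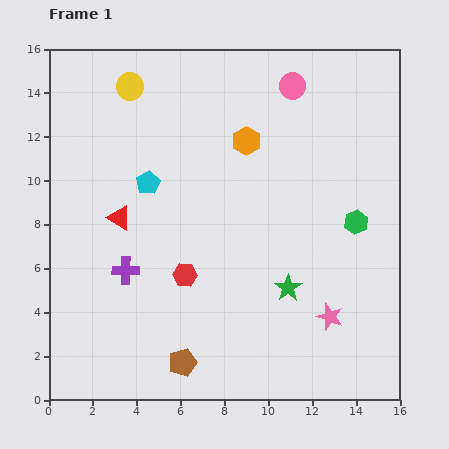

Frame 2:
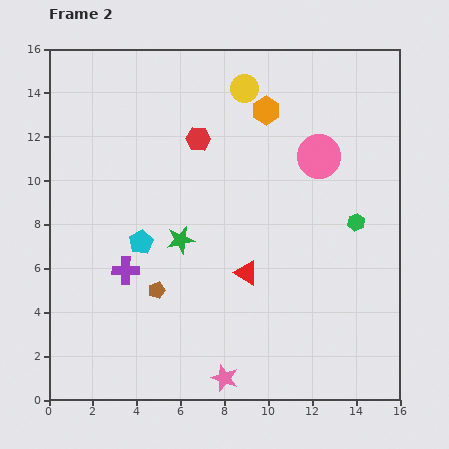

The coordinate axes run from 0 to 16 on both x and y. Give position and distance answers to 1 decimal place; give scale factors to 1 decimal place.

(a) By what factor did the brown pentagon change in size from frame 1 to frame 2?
0.6×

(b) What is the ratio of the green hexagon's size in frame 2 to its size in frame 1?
0.7×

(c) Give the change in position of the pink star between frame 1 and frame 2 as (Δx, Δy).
(-4.8, -2.8)

The pink star was at (12.8, 3.8) in frame 1 and (8.0, 1.0) in frame 2.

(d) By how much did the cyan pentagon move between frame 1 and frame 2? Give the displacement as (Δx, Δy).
(-0.3, -2.7)

The cyan pentagon was at (4.5, 9.9) in frame 1 and (4.2, 7.2) in frame 2.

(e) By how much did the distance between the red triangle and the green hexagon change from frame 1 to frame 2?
-5.3

Distance in frame 1: 10.8. Distance in frame 2: 5.5.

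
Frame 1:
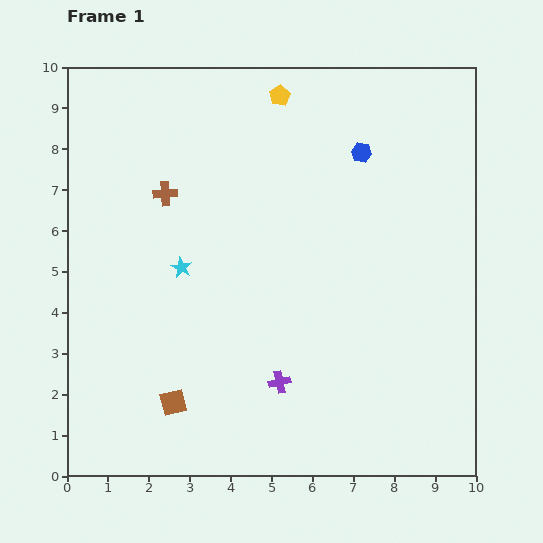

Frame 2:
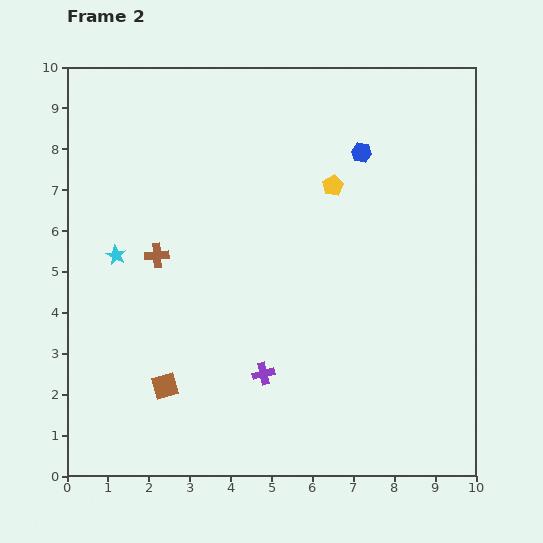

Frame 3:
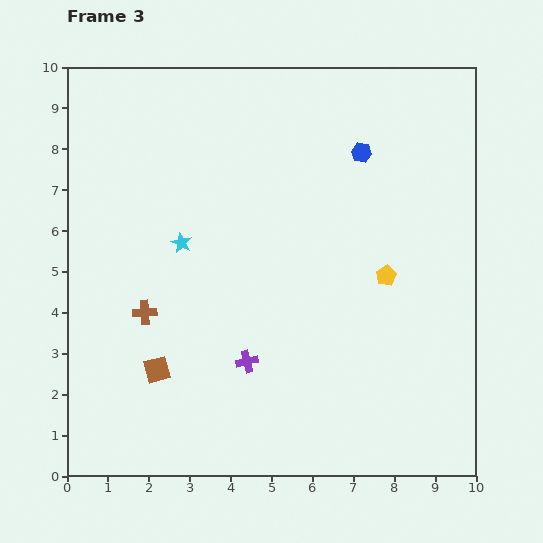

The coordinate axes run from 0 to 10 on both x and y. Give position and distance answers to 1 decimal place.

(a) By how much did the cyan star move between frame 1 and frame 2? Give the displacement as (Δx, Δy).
(-1.6, 0.3)

The cyan star was at (2.8, 5.1) in frame 1 and (1.2, 5.4) in frame 2.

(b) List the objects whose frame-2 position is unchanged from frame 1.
the blue hexagon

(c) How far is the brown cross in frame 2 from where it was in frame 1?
1.5

The brown cross moved from (2.4, 6.9) to (2.2, 5.4), a distance of √(0.2² + 1.5²) ≈ 1.5.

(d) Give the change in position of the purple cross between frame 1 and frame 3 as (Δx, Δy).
(-0.8, 0.5)

The purple cross was at (5.2, 2.3) in frame 1 and (4.4, 2.8) in frame 3.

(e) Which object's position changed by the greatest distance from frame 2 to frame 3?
the yellow pentagon

(moved 2.6; next 1.6)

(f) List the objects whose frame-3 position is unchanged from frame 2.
the blue hexagon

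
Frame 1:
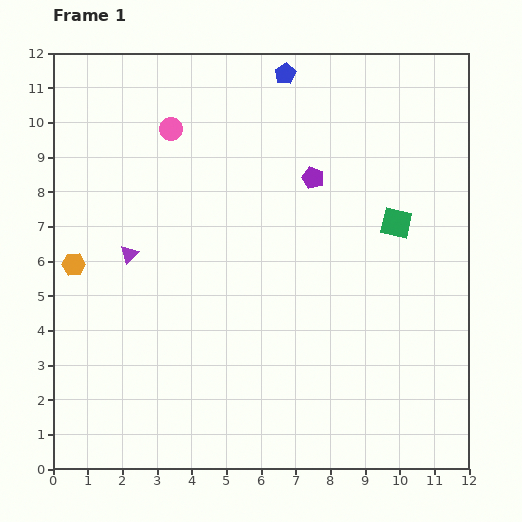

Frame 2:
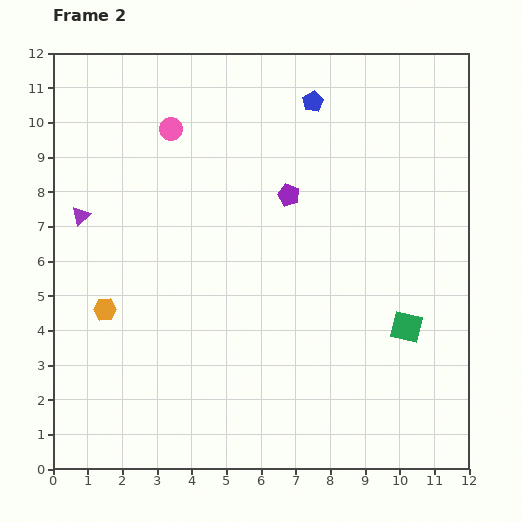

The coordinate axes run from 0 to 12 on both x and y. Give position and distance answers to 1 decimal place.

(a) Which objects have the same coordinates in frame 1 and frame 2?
the pink circle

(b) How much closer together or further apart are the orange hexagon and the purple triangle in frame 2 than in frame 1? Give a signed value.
+1.2

Distance in frame 1: 1.6. Distance in frame 2: 2.8.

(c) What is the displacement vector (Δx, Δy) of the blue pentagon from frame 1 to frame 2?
(0.8, -0.8)

The blue pentagon was at (6.7, 11.4) in frame 1 and (7.5, 10.6) in frame 2.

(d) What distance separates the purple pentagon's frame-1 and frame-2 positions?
0.9

The purple pentagon moved from (7.5, 8.4) to (6.8, 7.9), a distance of √(0.7² + 0.5²) ≈ 0.9.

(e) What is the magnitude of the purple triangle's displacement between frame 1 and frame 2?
1.8

The purple triangle moved from (2.2, 6.2) to (0.8, 7.3), a distance of √(1.4² + 1.1²) ≈ 1.8.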